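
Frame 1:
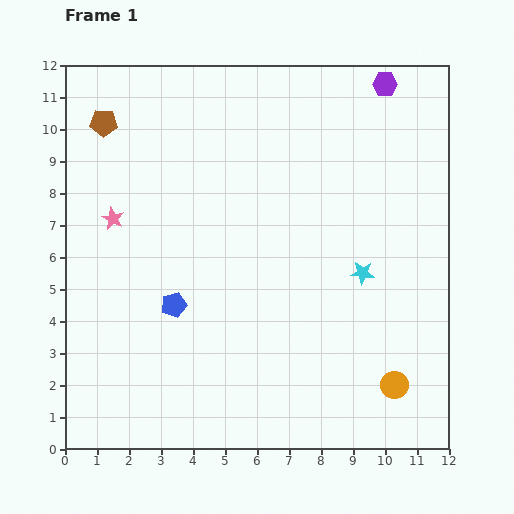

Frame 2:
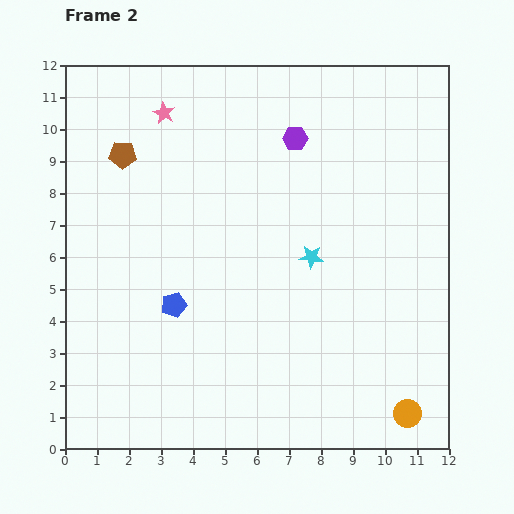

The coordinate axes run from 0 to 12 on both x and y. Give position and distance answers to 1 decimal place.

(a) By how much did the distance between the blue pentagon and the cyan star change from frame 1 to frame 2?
-1.4

Distance in frame 1: 6.0. Distance in frame 2: 4.6.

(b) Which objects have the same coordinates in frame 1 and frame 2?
the blue pentagon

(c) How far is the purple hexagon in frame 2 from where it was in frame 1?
3.3

The purple hexagon moved from (10.0, 11.4) to (7.2, 9.7), a distance of √(2.8² + 1.7²) ≈ 3.3.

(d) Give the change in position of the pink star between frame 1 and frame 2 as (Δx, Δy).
(1.6, 3.3)

The pink star was at (1.5, 7.2) in frame 1 and (3.1, 10.5) in frame 2.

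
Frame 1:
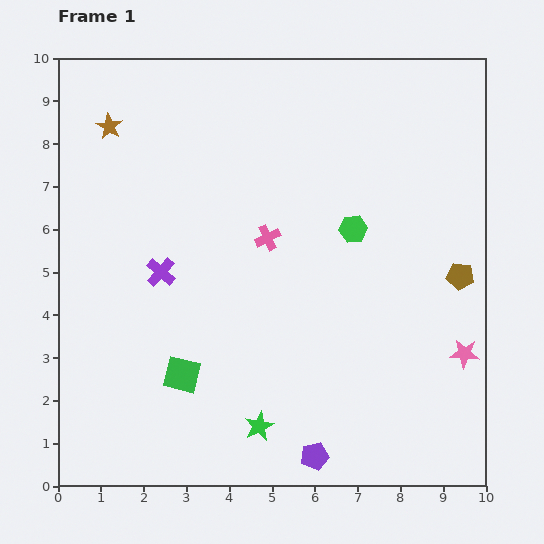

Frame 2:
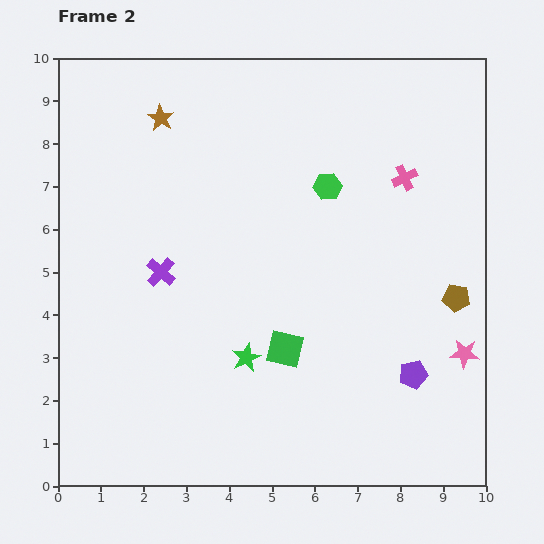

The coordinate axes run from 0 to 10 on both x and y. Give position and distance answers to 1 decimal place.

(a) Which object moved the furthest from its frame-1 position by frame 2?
the pink cross

(moved 3.5; next 3.0)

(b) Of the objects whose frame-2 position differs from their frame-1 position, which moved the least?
the brown pentagon

(moved 0.5)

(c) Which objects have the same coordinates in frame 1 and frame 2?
the pink star, the purple cross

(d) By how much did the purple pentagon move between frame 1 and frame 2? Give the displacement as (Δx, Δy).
(2.3, 1.9)

The purple pentagon was at (6.0, 0.7) in frame 1 and (8.3, 2.6) in frame 2.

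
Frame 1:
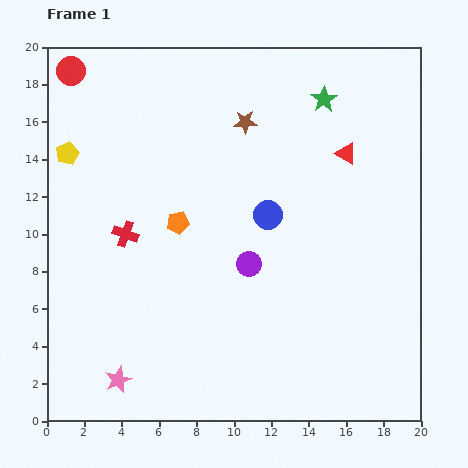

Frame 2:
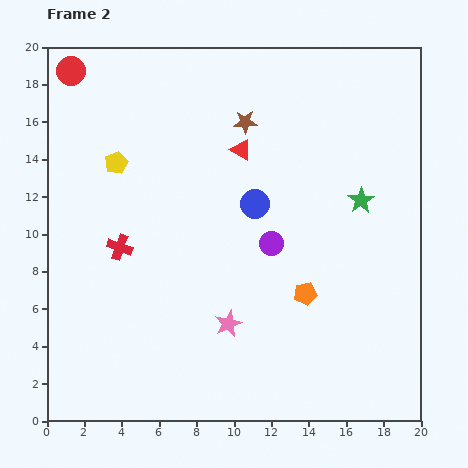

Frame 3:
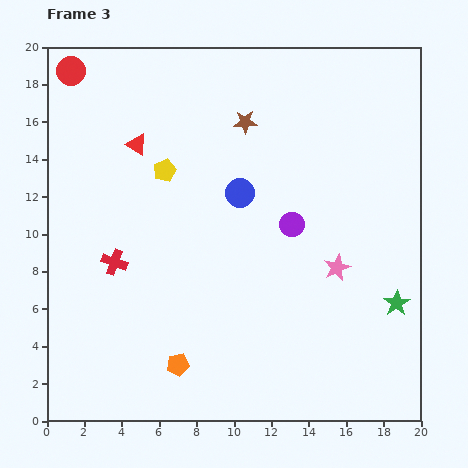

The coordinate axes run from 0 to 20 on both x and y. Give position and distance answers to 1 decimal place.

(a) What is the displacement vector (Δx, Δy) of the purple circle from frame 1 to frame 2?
(1.2, 1.1)

The purple circle was at (10.8, 8.4) in frame 1 and (12.0, 9.5) in frame 2.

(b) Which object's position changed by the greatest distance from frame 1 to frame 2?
the orange pentagon

(moved 7.8; next 6.6)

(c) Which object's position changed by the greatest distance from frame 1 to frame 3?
the pink star

(moved 13.1; next 11.6)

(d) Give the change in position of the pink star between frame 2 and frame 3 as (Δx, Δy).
(5.8, 3.0)

The pink star was at (9.7, 5.2) in frame 2 and (15.5, 8.2) in frame 3.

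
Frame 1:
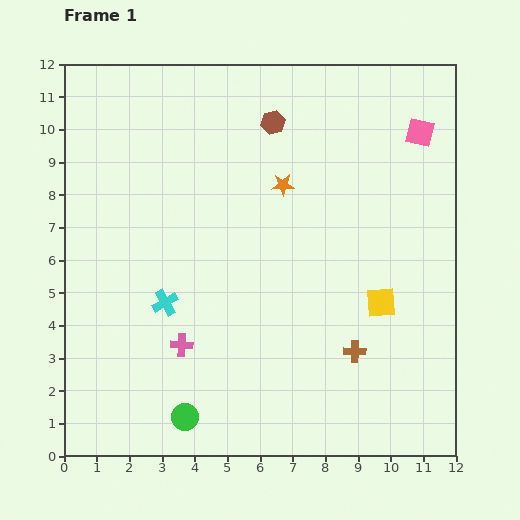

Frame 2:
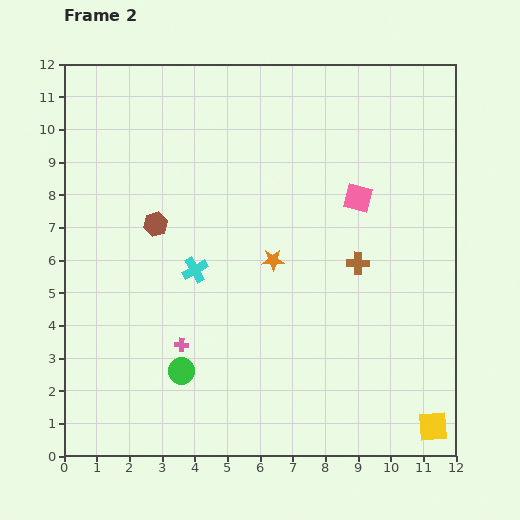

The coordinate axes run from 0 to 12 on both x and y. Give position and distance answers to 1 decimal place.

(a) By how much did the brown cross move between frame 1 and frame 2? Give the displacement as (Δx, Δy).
(0.1, 2.7)

The brown cross was at (8.9, 3.2) in frame 1 and (9.0, 5.9) in frame 2.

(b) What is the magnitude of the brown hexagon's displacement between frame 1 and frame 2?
4.8

The brown hexagon moved from (6.4, 10.2) to (2.8, 7.1), a distance of √(3.6² + 3.1²) ≈ 4.8.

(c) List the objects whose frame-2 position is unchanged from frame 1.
the pink cross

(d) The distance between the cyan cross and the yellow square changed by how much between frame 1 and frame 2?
+2.1

Distance in frame 1: 6.6. Distance in frame 2: 8.7.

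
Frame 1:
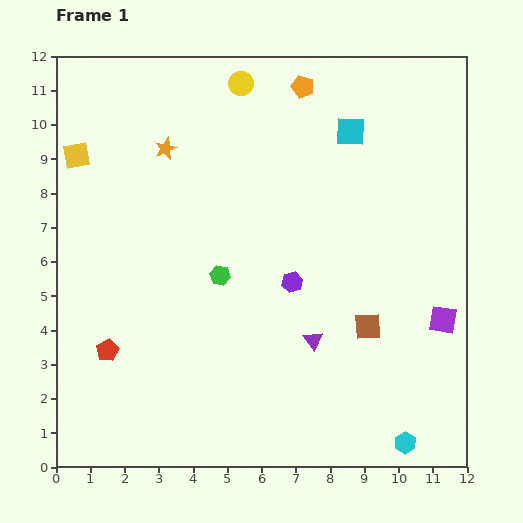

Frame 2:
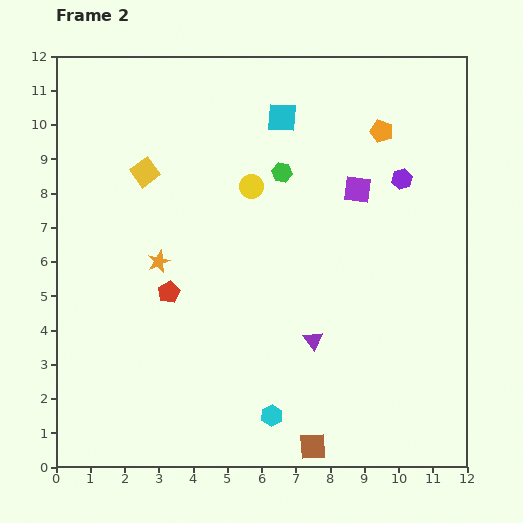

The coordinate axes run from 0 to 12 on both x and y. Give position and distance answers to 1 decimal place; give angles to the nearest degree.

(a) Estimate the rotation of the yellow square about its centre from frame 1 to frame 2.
26° counter-clockwise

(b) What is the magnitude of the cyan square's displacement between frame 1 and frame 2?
2.0

The cyan square moved from (8.6, 9.8) to (6.6, 10.2), a distance of √(2.0² + 0.4²) ≈ 2.0.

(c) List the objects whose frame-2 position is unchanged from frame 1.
the purple triangle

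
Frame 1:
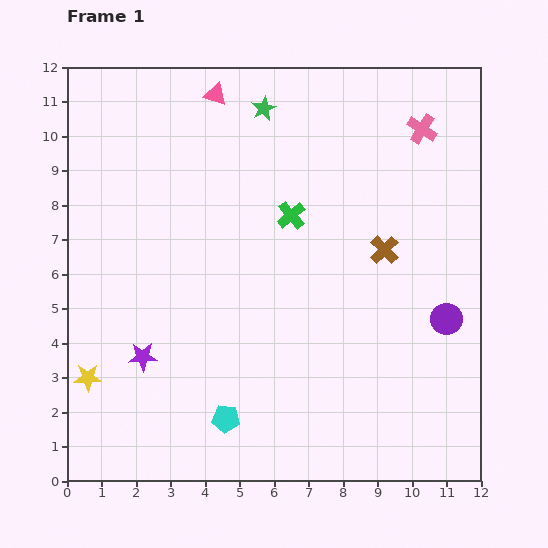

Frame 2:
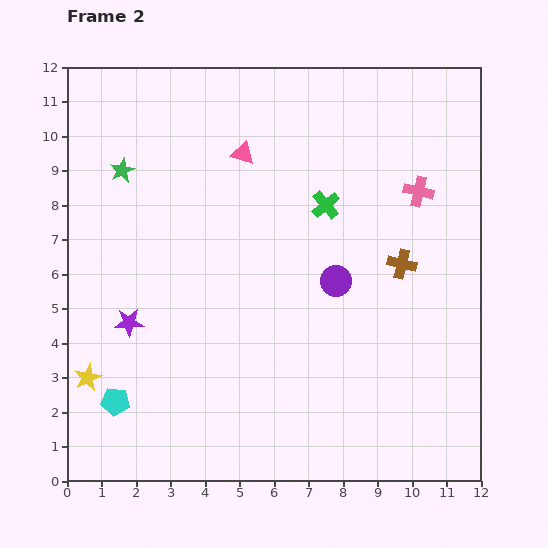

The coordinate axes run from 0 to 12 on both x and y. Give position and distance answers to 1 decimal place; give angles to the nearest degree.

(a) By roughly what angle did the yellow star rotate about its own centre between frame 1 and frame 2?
25° counter-clockwise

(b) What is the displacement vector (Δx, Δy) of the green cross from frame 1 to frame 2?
(1.0, 0.3)

The green cross was at (6.5, 7.7) in frame 1 and (7.5, 8.0) in frame 2.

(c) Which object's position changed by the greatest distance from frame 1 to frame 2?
the green star

(moved 4.5; next 3.4)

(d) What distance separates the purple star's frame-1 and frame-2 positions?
1.1

The purple star moved from (2.2, 3.6) to (1.8, 4.6), a distance of √(0.4² + 1.0²) ≈ 1.1.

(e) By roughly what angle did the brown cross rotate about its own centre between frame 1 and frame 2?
33° counter-clockwise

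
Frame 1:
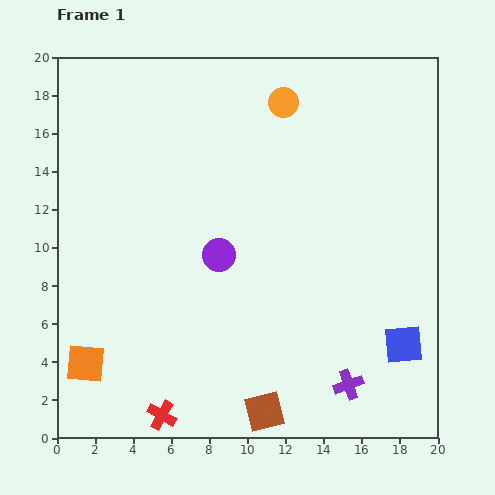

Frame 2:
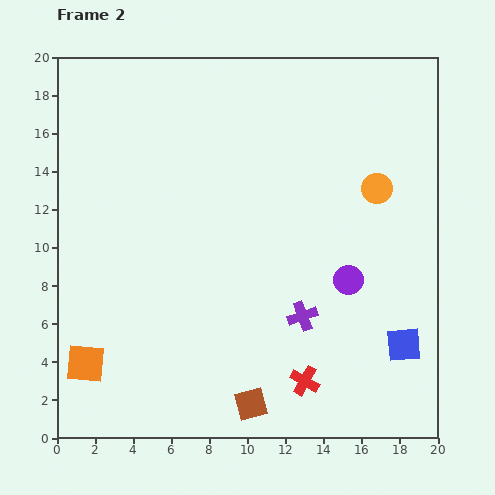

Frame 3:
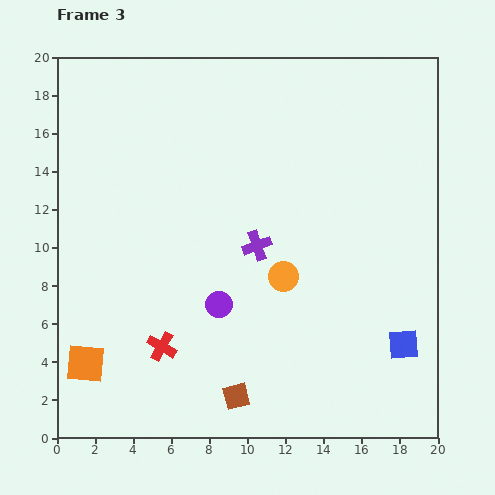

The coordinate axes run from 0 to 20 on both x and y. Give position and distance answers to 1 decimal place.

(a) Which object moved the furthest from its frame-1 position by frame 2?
the red cross

(moved 7.7; next 6.9)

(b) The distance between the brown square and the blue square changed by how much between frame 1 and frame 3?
+1.1

Distance in frame 1: 8.1. Distance in frame 3: 9.2.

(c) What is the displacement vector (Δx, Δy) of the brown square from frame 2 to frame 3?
(-0.8, 0.4)

The brown square was at (10.2, 1.8) in frame 2 and (9.4, 2.2) in frame 3.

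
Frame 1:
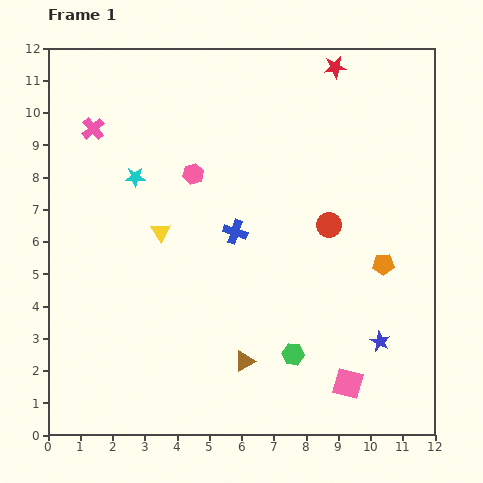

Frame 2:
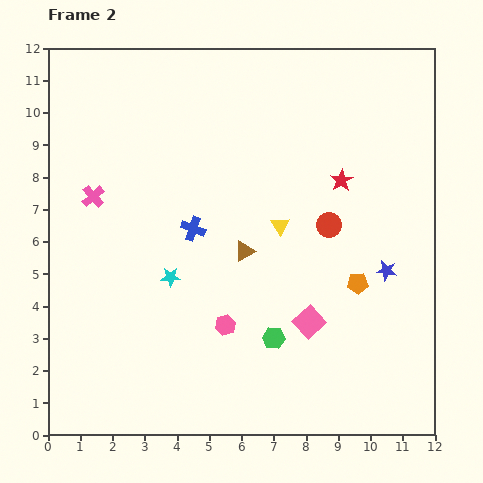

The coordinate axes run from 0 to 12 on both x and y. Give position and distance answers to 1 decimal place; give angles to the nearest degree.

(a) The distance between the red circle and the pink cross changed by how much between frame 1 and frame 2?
-0.5

Distance in frame 1: 7.9. Distance in frame 2: 7.4.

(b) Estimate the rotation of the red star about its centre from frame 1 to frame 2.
27° counter-clockwise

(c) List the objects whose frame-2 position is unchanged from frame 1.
the red circle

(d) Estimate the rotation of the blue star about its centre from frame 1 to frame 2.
17° counter-clockwise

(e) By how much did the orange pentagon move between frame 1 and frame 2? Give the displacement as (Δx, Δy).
(-0.8, -0.6)

The orange pentagon was at (10.4, 5.3) in frame 1 and (9.6, 4.7) in frame 2.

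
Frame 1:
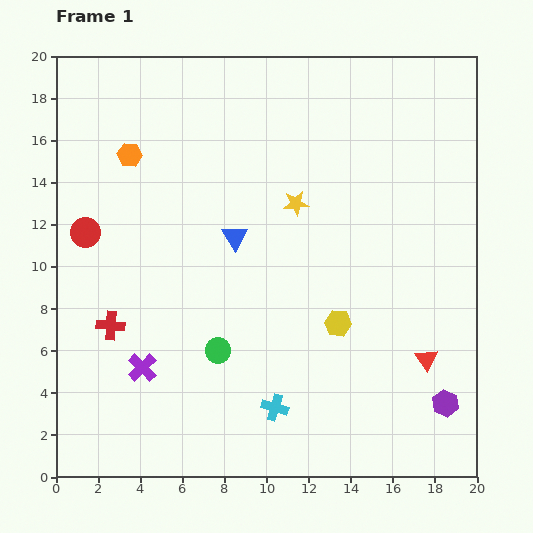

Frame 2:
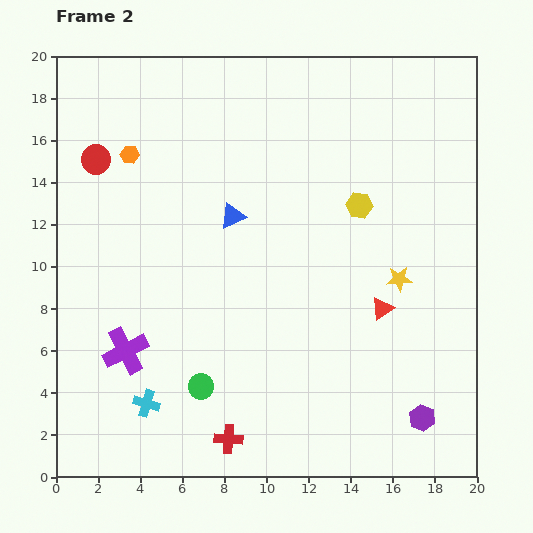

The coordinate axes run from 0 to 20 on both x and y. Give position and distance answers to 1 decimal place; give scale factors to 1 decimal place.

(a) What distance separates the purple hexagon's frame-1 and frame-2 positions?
1.3

The purple hexagon moved from (18.5, 3.5) to (17.4, 2.8), a distance of √(1.1² + 0.7²) ≈ 1.3.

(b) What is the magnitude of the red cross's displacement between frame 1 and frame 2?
7.8

The red cross moved from (2.6, 7.2) to (8.2, 1.8), a distance of √(5.6² + 5.4²) ≈ 7.8.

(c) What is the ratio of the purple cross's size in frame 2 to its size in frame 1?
1.6×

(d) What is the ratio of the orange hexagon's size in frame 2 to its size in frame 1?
0.8×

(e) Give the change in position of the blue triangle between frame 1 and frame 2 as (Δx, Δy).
(-0.1, 1.0)

The blue triangle was at (8.5, 11.4) in frame 1 and (8.4, 12.4) in frame 2.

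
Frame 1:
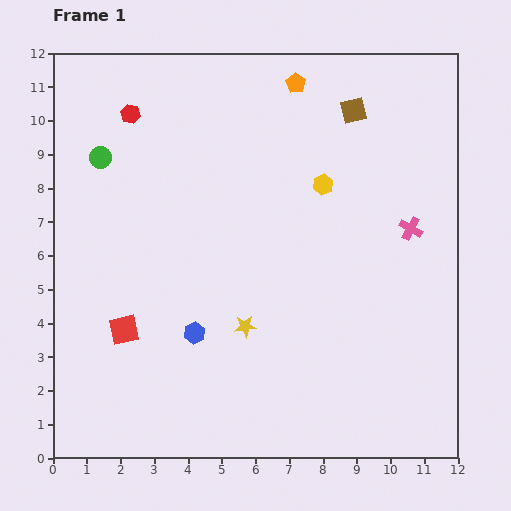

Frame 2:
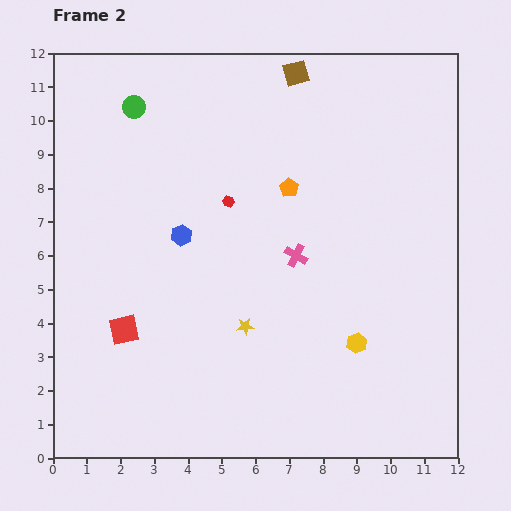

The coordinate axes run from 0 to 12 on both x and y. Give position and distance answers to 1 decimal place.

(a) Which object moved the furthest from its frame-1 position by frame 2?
the yellow hexagon

(moved 4.8; next 3.9)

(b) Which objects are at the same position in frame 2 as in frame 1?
the yellow star, the red square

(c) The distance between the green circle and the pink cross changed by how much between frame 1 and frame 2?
-2.9

Distance in frame 1: 9.4. Distance in frame 2: 6.5.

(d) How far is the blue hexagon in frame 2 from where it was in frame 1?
2.9

The blue hexagon moved from (4.2, 3.7) to (3.8, 6.6), a distance of √(0.4² + 2.9²) ≈ 2.9.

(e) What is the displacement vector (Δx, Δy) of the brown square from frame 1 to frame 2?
(-1.7, 1.1)

The brown square was at (8.9, 10.3) in frame 1 and (7.2, 11.4) in frame 2.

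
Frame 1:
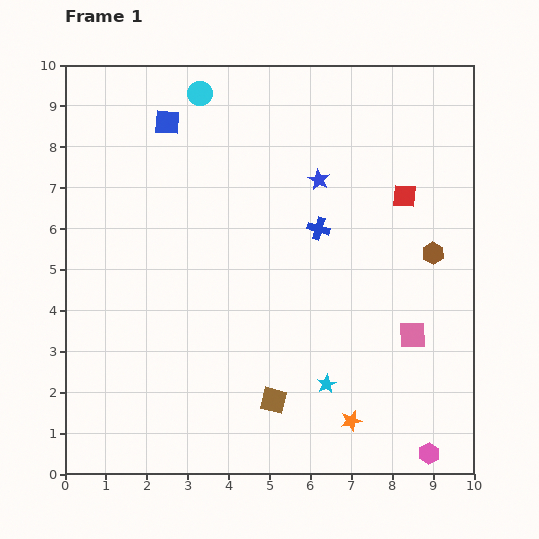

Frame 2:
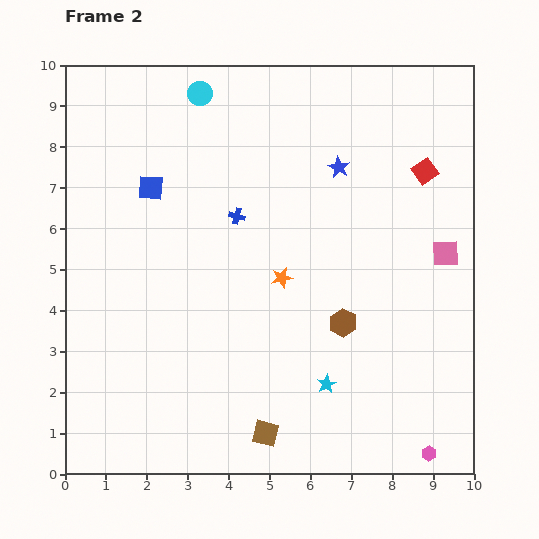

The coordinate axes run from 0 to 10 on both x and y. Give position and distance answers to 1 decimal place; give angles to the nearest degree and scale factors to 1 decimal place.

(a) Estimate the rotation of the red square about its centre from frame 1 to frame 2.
39° counter-clockwise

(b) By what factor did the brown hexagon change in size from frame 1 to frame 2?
1.3×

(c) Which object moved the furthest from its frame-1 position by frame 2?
the orange star

(moved 3.9; next 2.8)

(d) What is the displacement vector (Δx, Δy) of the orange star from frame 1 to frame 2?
(-1.7, 3.5)

The orange star was at (7.0, 1.3) in frame 1 and (5.3, 4.8) in frame 2.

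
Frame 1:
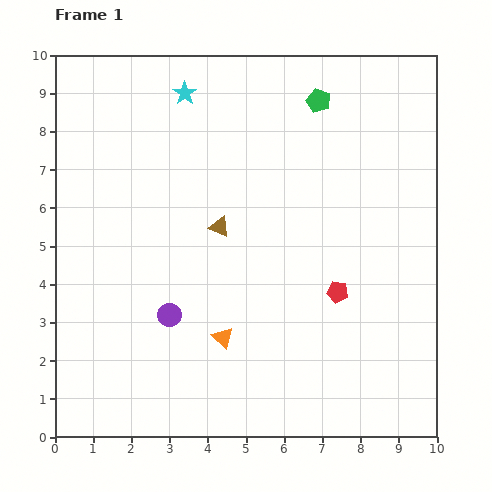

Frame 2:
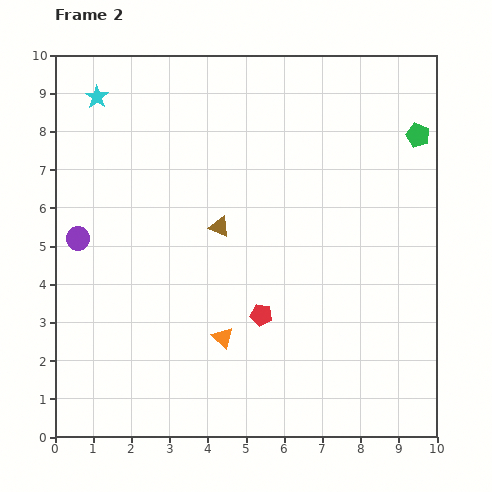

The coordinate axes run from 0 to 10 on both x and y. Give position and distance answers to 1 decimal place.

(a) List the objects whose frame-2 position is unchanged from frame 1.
the brown triangle, the orange triangle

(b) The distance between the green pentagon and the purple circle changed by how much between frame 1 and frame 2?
+2.5

Distance in frame 1: 6.8. Distance in frame 2: 9.3.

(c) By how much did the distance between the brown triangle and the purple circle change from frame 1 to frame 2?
+1.1

Distance in frame 1: 2.6. Distance in frame 2: 3.7.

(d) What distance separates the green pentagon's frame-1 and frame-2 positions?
2.8

The green pentagon moved from (6.9, 8.8) to (9.5, 7.9), a distance of √(2.6² + 0.9²) ≈ 2.8.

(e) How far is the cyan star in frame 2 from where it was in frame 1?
2.3

The cyan star moved from (3.4, 9.0) to (1.1, 8.9), a distance of √(2.3² + 0.1²) ≈ 2.3.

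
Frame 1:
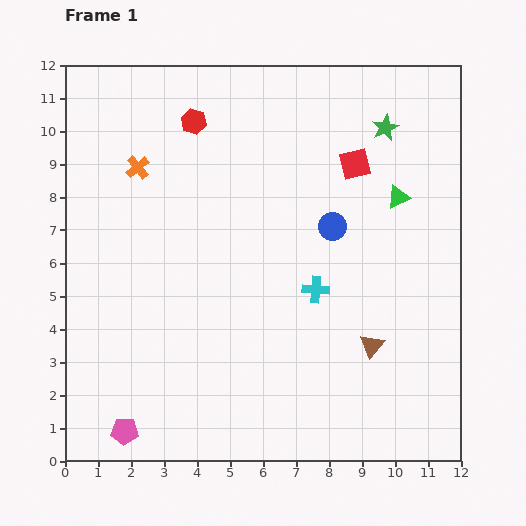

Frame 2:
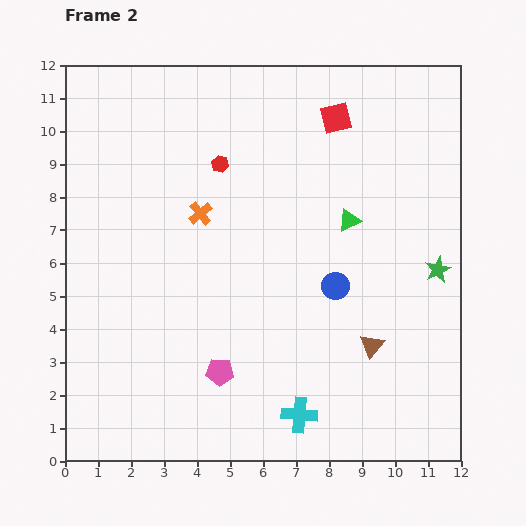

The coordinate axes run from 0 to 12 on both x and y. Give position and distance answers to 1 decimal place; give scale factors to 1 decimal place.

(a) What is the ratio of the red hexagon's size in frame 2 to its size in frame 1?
0.7×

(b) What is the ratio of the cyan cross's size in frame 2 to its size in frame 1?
1.3×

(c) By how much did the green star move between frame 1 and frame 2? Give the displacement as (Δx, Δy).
(1.6, -4.3)

The green star was at (9.7, 10.1) in frame 1 and (11.3, 5.8) in frame 2.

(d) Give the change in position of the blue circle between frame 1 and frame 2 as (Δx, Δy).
(0.1, -1.8)

The blue circle was at (8.1, 7.1) in frame 1 and (8.2, 5.3) in frame 2.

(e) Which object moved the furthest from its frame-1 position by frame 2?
the green star

(moved 4.6; next 3.8)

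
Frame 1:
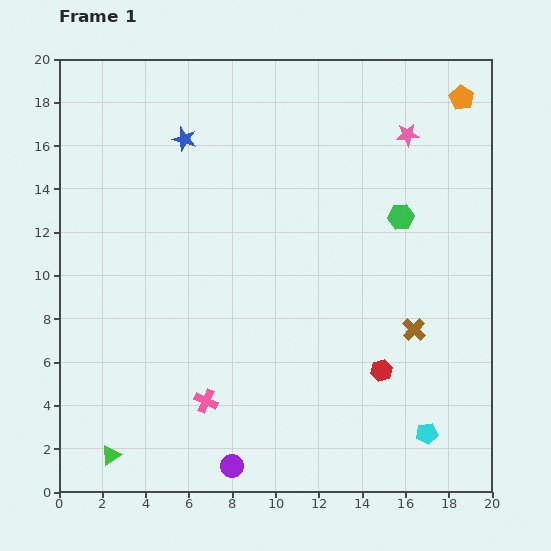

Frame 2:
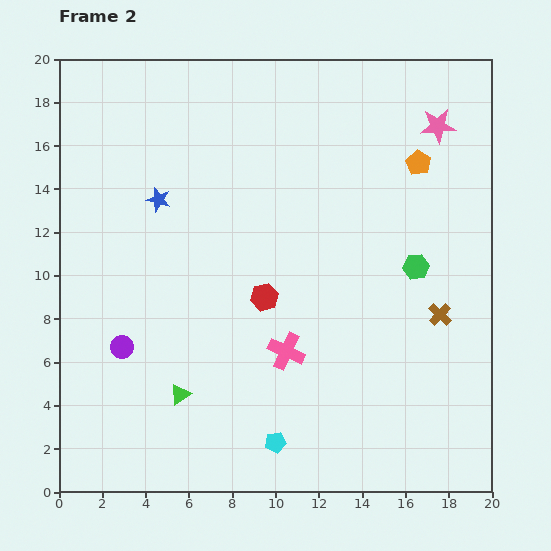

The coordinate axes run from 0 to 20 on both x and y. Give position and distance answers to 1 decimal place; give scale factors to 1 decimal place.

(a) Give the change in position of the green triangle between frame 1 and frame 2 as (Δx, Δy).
(3.2, 2.8)

The green triangle was at (2.4, 1.7) in frame 1 and (5.6, 4.5) in frame 2.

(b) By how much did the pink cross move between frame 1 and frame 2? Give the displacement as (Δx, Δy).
(3.7, 2.3)

The pink cross was at (6.8, 4.2) in frame 1 and (10.5, 6.5) in frame 2.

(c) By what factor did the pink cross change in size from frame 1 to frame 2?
1.6×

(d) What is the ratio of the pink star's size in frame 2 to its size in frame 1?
1.5×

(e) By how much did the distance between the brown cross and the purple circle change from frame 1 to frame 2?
+4.3

Distance in frame 1: 10.5. Distance in frame 2: 14.8.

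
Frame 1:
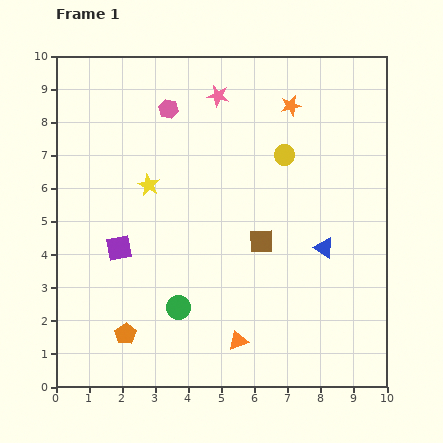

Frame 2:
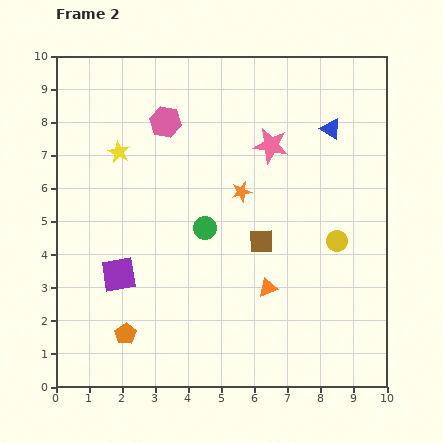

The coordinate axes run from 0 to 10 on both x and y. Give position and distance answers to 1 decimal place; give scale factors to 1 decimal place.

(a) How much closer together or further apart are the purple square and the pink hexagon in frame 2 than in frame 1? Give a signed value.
+0.3

Distance in frame 1: 4.5. Distance in frame 2: 4.8.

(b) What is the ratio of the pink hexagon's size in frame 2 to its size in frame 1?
1.6×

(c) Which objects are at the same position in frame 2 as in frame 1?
the orange pentagon, the brown square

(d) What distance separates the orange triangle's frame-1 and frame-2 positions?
1.8

The orange triangle moved from (5.5, 1.4) to (6.4, 3.0), a distance of √(0.9² + 1.6²) ≈ 1.8.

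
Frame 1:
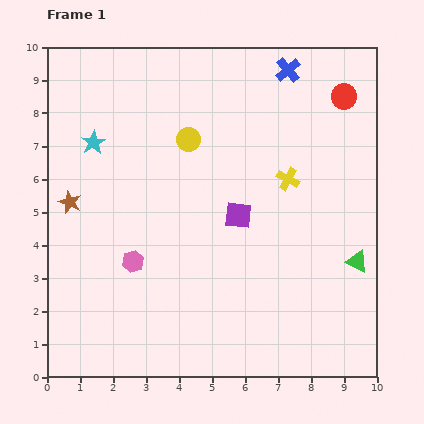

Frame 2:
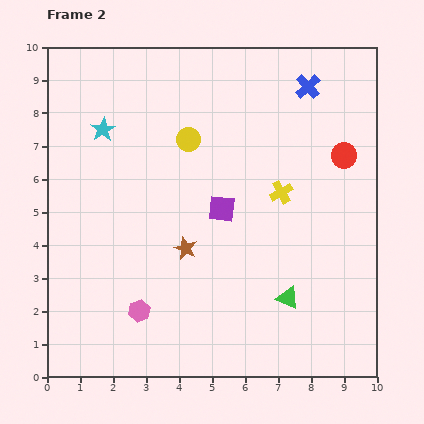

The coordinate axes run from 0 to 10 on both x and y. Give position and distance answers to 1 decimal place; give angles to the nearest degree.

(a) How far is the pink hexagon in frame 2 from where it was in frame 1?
1.5

The pink hexagon moved from (2.6, 3.5) to (2.8, 2.0), a distance of √(0.2² + 1.5²) ≈ 1.5.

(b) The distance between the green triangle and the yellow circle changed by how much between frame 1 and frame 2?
-0.6

Distance in frame 1: 6.3. Distance in frame 2: 5.7.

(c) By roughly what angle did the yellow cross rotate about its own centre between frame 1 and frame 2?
33° clockwise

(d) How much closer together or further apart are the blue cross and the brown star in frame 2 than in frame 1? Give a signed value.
-1.6

Distance in frame 1: 7.7. Distance in frame 2: 6.1.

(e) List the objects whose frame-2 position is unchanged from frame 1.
the yellow circle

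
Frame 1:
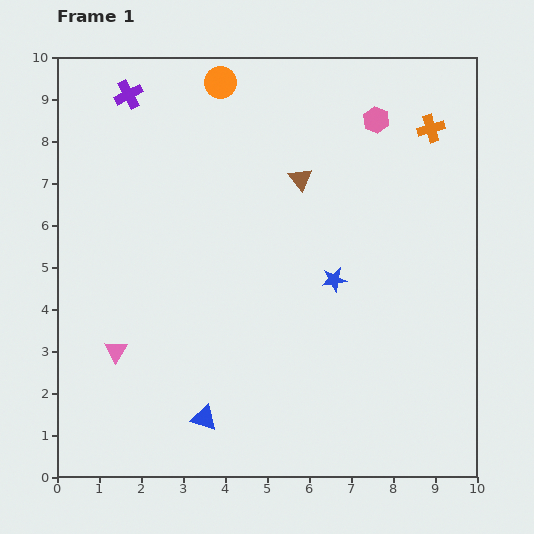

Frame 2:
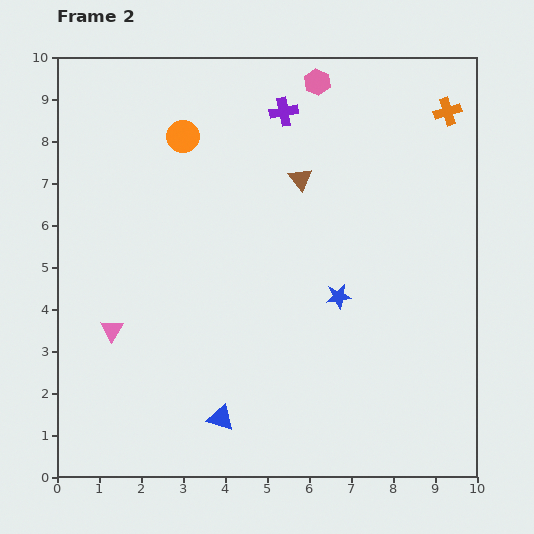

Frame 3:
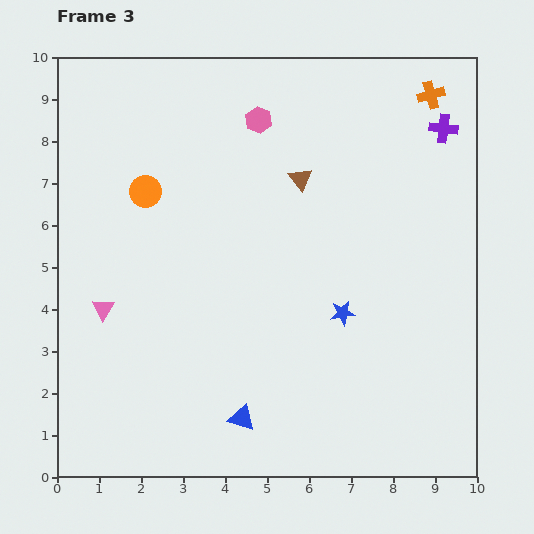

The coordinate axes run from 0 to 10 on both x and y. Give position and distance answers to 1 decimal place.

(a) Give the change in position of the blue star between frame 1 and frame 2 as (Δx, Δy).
(0.1, -0.4)

The blue star was at (6.6, 4.7) in frame 1 and (6.7, 4.3) in frame 2.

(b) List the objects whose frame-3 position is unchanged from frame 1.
the brown triangle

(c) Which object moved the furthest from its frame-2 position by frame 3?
the purple cross

(moved 3.8; next 1.7)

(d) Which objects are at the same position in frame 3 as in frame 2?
the brown triangle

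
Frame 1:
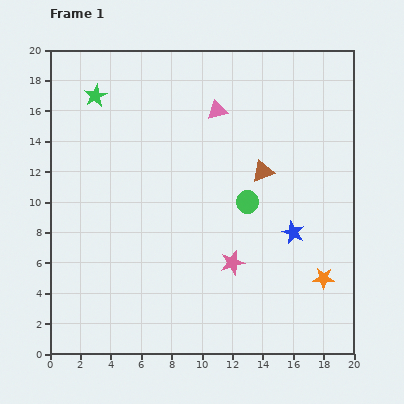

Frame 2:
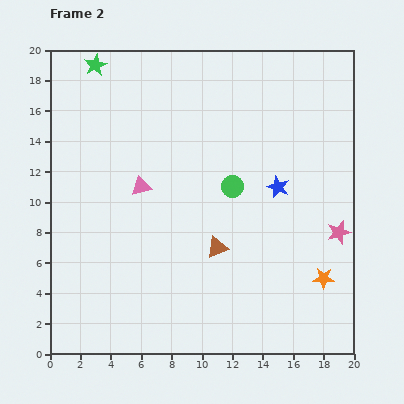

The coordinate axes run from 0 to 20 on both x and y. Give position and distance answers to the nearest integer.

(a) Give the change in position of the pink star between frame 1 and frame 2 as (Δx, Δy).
(7, 2)

The pink star was at (12, 6) in frame 1 and (19, 8) in frame 2.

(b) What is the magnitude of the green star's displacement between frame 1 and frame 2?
2

The green star moved from (3, 17) to (3, 19), a distance of √(0² + 2²) ≈ 2.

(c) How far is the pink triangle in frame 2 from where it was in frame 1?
7

The pink triangle moved from (11, 16) to (6, 11), a distance of √(5² + 5²) ≈ 7.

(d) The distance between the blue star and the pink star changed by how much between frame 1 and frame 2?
+1

Distance in frame 1: 4. Distance in frame 2: 5.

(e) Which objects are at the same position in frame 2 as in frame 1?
the orange star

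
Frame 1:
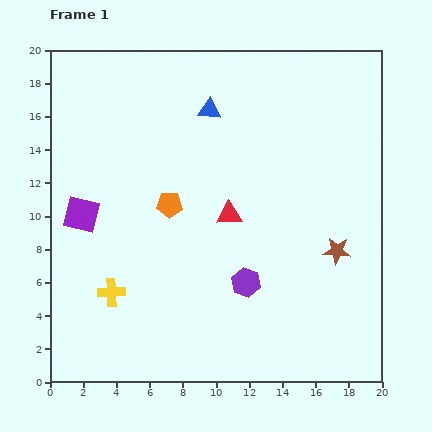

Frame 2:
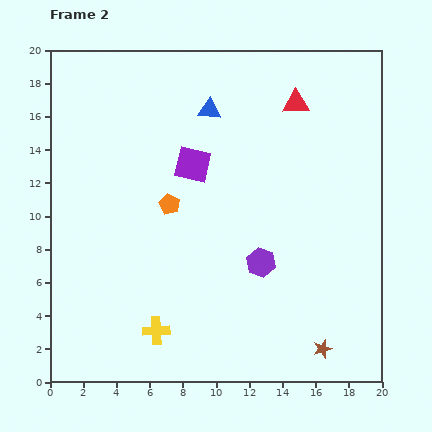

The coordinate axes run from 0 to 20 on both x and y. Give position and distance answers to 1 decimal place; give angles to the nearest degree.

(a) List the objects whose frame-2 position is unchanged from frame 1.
the orange pentagon, the blue triangle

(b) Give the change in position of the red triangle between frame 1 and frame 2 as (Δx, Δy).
(4.0, 6.7)

The red triangle was at (10.8, 10.1) in frame 1 and (14.8, 16.8) in frame 2.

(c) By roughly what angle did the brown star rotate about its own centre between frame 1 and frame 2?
23° counter-clockwise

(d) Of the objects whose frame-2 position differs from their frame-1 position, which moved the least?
the purple hexagon

(moved 1.5)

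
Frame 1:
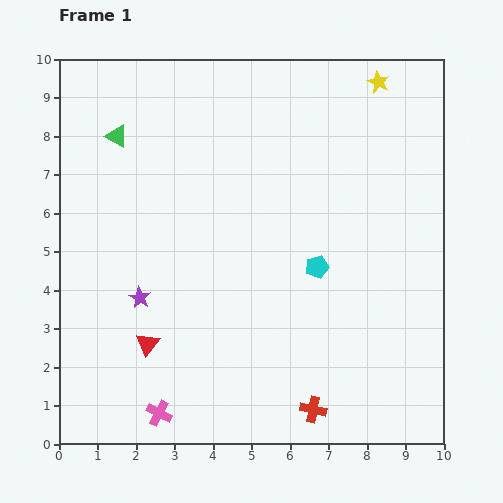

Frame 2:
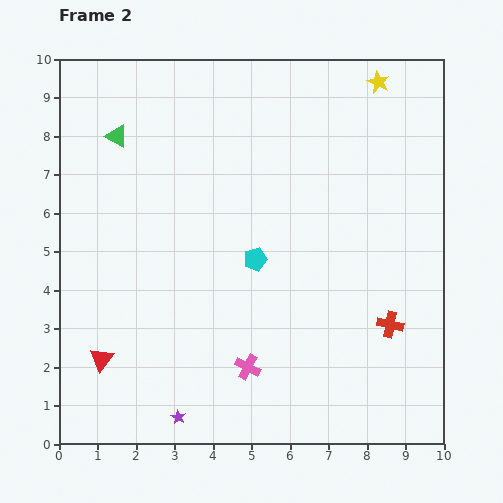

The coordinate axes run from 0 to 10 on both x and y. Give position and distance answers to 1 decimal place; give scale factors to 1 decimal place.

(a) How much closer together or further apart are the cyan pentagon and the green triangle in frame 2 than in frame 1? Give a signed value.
-1.4

Distance in frame 1: 6.2. Distance in frame 2: 4.8.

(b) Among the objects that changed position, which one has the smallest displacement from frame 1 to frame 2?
the red triangle

(moved 1.3)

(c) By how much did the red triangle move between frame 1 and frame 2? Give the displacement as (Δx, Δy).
(-1.2, -0.4)

The red triangle was at (2.3, 2.6) in frame 1 and (1.1, 2.2) in frame 2.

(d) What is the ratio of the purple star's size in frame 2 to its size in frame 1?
0.7×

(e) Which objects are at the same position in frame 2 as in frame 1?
the yellow star, the green triangle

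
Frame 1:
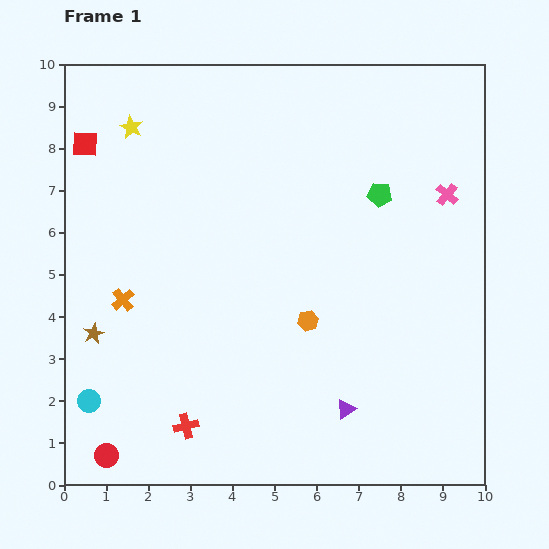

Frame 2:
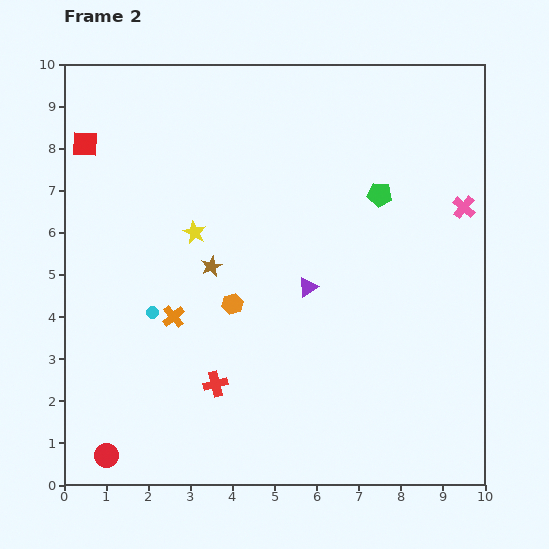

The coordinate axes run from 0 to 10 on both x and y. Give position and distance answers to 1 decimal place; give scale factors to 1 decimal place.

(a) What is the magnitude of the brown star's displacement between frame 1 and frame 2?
3.2

The brown star moved from (0.7, 3.6) to (3.5, 5.2), a distance of √(2.8² + 1.6²) ≈ 3.2.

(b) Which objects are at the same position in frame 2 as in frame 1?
the red square, the green pentagon, the red circle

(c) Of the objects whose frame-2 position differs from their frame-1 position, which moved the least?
the pink cross

(moved 0.5)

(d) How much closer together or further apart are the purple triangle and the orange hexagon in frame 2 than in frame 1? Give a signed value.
-0.5

Distance in frame 1: 2.3. Distance in frame 2: 1.8.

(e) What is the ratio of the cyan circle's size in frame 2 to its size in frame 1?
0.6×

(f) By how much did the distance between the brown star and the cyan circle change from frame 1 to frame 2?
+0.2

Distance in frame 1: 1.6. Distance in frame 2: 1.8.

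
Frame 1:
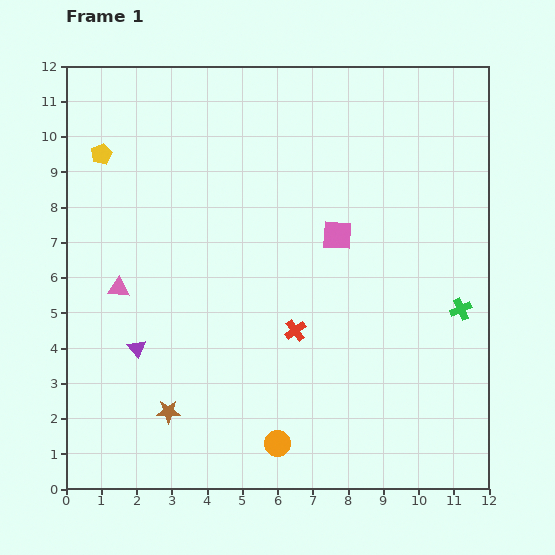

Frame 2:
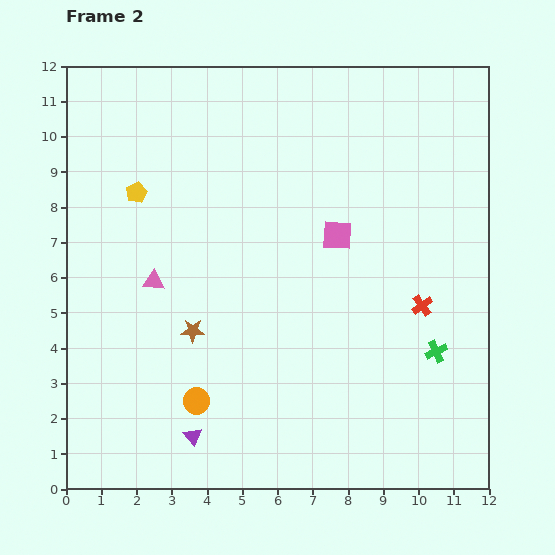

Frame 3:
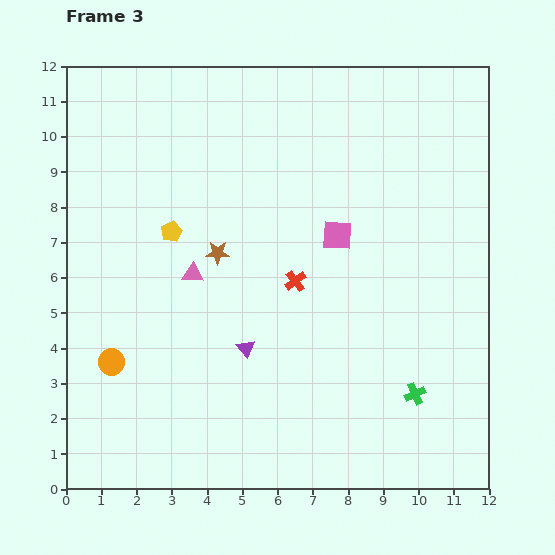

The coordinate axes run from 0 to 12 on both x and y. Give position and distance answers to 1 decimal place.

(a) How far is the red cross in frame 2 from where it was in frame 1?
3.7

The red cross moved from (6.5, 4.5) to (10.1, 5.2), a distance of √(3.6² + 0.7²) ≈ 3.7.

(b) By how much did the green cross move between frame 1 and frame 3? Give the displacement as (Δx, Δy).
(-1.3, -2.4)

The green cross was at (11.2, 5.1) in frame 1 and (9.9, 2.7) in frame 3.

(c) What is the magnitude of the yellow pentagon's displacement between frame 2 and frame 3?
1.5

The yellow pentagon moved from (2.0, 8.4) to (3.0, 7.3), a distance of √(1.0² + 1.1²) ≈ 1.5.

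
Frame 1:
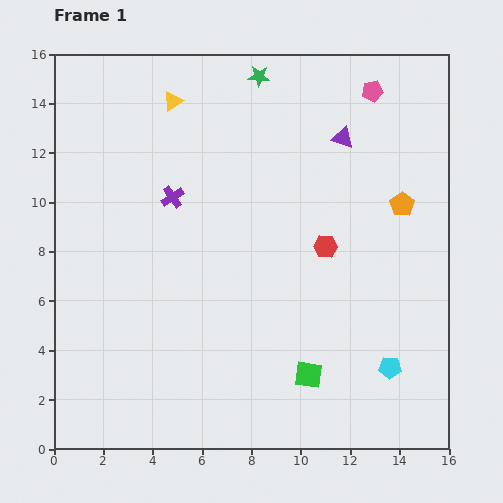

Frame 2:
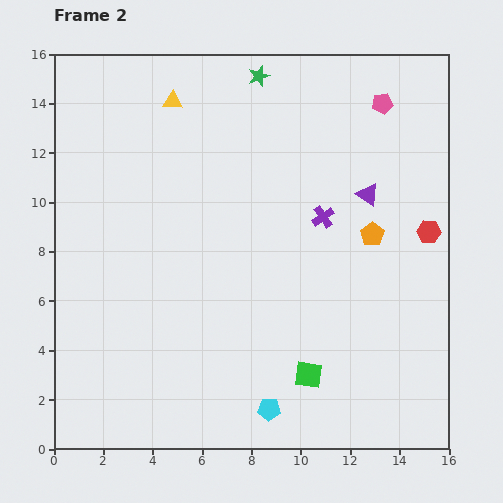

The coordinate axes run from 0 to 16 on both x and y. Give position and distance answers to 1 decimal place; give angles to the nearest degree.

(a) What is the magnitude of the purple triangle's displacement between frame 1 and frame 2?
2.5

The purple triangle moved from (11.7, 12.6) to (12.7, 10.3), a distance of √(1.0² + 2.3²) ≈ 2.5.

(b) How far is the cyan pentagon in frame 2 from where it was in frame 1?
5.2

The cyan pentagon moved from (13.6, 3.3) to (8.7, 1.6), a distance of √(4.9² + 1.7²) ≈ 5.2.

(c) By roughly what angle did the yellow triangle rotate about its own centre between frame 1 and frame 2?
36° clockwise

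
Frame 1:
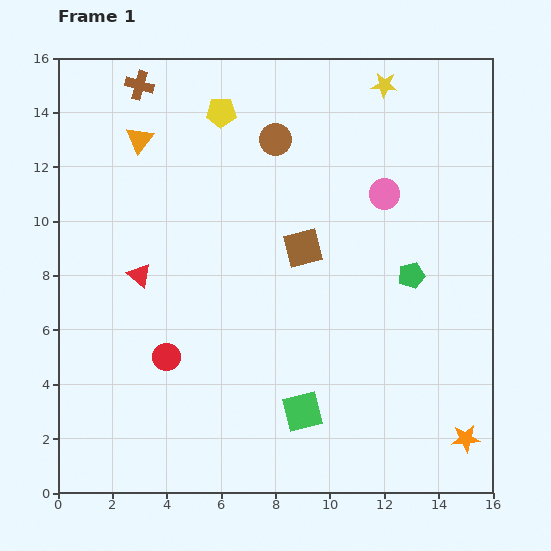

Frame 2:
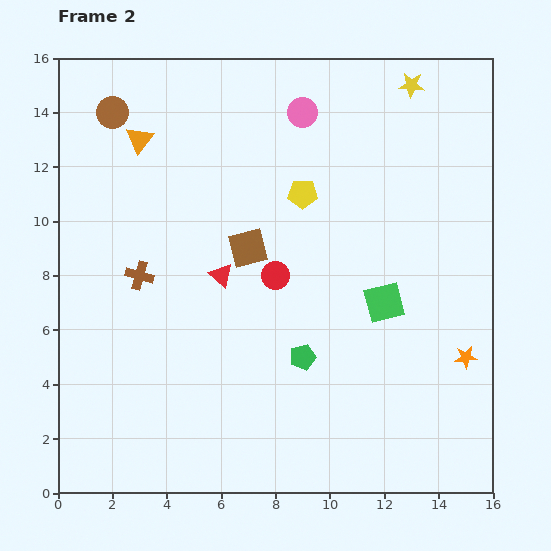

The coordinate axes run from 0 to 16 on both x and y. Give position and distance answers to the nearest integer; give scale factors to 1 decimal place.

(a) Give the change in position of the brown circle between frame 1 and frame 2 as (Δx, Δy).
(-6, 1)

The brown circle was at (8, 13) in frame 1 and (2, 14) in frame 2.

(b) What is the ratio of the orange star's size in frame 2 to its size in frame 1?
0.8×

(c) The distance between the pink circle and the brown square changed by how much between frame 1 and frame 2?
+1

Distance in frame 1: 4. Distance in frame 2: 5.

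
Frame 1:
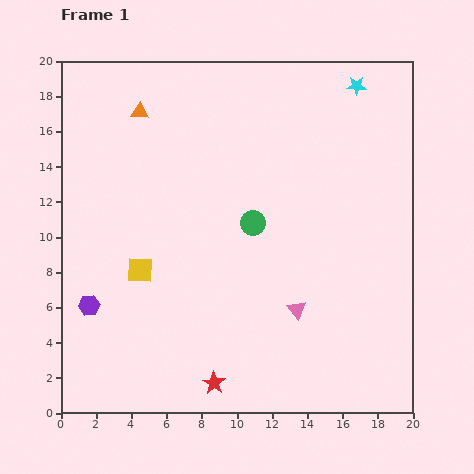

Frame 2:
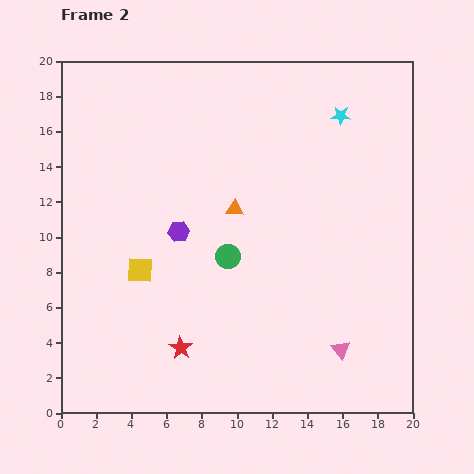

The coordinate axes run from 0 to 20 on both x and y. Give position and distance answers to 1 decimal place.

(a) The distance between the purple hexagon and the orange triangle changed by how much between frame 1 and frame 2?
-7.9

Distance in frame 1: 11.4. Distance in frame 2: 3.5.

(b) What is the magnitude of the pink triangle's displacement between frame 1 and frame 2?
3.4

The pink triangle moved from (13.4, 5.9) to (15.9, 3.6), a distance of √(2.5² + 2.3²) ≈ 3.4.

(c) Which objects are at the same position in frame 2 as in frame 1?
the yellow square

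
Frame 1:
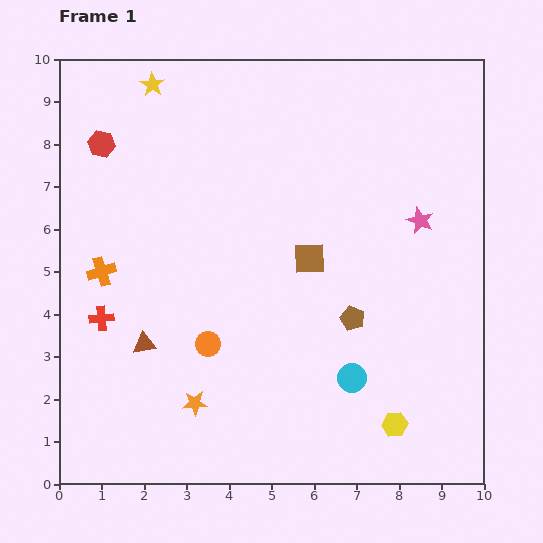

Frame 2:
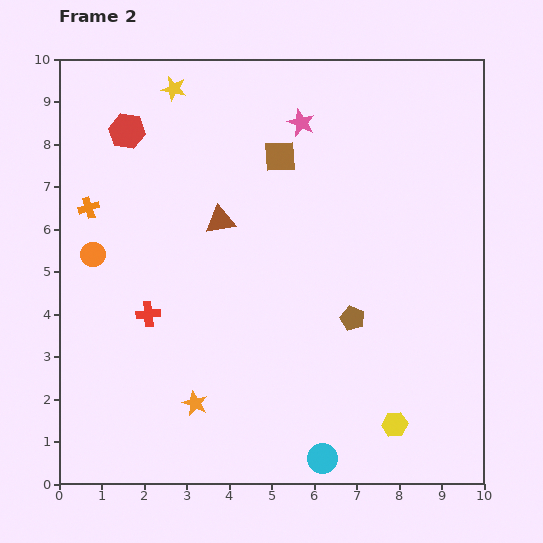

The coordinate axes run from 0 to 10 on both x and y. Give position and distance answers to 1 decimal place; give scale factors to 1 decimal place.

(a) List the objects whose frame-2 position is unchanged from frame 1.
the brown pentagon, the orange star, the yellow hexagon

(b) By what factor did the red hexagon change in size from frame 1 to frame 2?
1.3×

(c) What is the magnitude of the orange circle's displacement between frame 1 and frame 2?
3.4

The orange circle moved from (3.5, 3.3) to (0.8, 5.4), a distance of √(2.7² + 2.1²) ≈ 3.4.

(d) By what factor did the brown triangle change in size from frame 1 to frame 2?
1.3×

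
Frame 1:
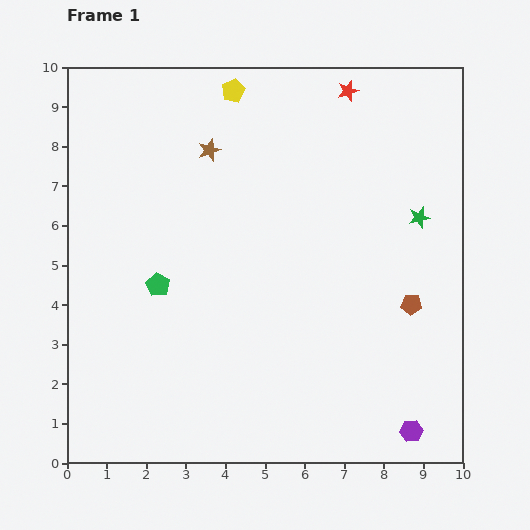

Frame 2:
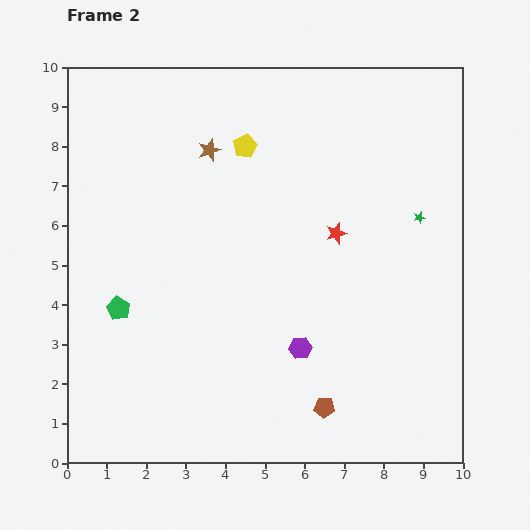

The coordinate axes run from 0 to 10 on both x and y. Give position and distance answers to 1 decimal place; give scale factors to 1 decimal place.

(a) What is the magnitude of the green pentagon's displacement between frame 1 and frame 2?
1.2

The green pentagon moved from (2.3, 4.5) to (1.3, 3.9), a distance of √(1.0² + 0.6²) ≈ 1.2.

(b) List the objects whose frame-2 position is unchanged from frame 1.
the green star, the brown star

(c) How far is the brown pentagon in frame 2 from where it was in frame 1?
3.4

The brown pentagon moved from (8.7, 4.0) to (6.5, 1.4), a distance of √(2.2² + 2.6²) ≈ 3.4.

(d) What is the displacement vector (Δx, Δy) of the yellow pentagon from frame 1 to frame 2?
(0.3, -1.4)

The yellow pentagon was at (4.2, 9.4) in frame 1 and (4.5, 8.0) in frame 2.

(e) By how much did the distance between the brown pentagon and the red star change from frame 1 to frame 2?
-1.2

Distance in frame 1: 5.6. Distance in frame 2: 4.4.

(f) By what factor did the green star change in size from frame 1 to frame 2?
0.6×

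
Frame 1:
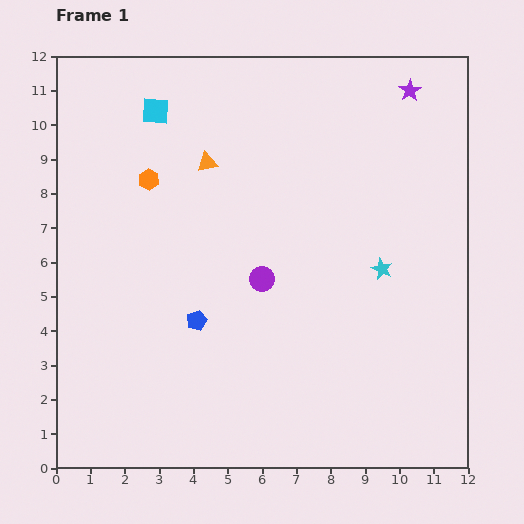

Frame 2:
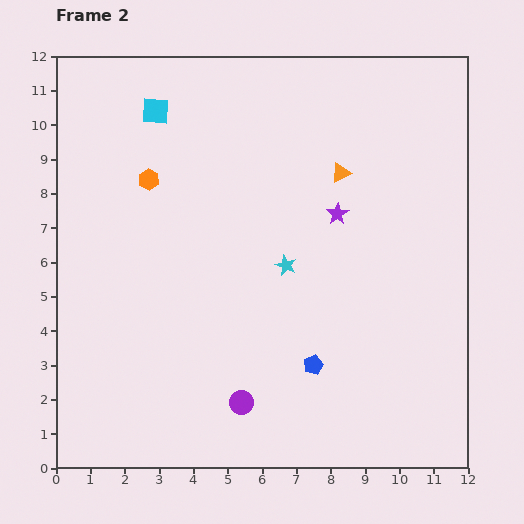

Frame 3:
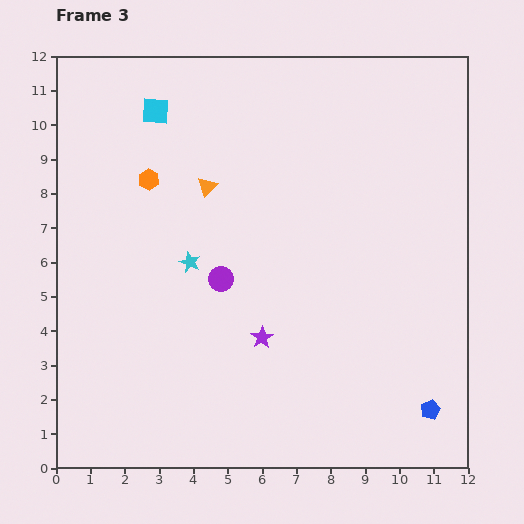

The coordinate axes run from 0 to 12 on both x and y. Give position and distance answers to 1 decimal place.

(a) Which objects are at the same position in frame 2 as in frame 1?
the cyan square, the orange hexagon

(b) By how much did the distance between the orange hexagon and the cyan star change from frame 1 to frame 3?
-4.6

Distance in frame 1: 7.3. Distance in frame 3: 2.7.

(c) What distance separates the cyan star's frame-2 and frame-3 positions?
2.8

The cyan star moved from (6.7, 5.9) to (3.9, 6.0), a distance of √(2.8² + 0.1²) ≈ 2.8.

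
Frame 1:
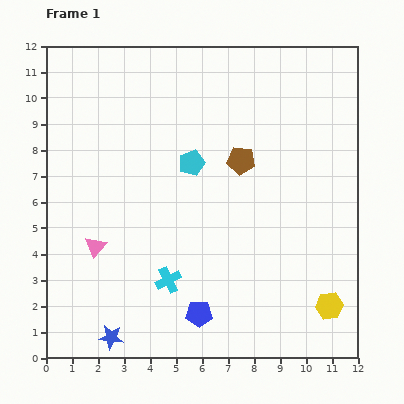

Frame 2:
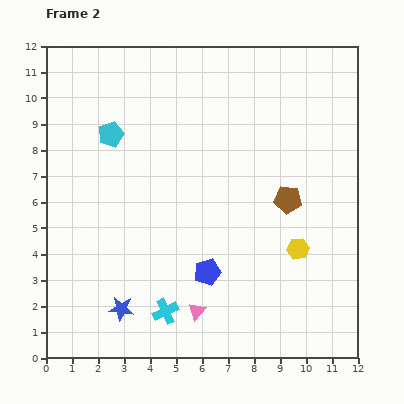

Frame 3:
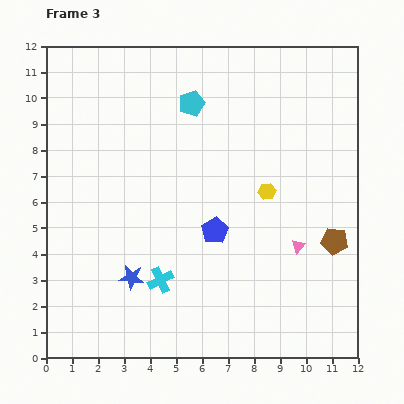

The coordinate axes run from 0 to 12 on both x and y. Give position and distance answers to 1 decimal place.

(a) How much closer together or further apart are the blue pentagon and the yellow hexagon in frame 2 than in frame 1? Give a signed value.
-1.4

Distance in frame 1: 5.0. Distance in frame 2: 3.6.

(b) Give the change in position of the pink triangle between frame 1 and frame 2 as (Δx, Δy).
(3.9, -2.5)

The pink triangle was at (1.9, 4.3) in frame 1 and (5.8, 1.8) in frame 2.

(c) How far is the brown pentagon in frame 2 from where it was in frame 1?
2.3

The brown pentagon moved from (7.5, 7.6) to (9.3, 6.1), a distance of √(1.8² + 1.5²) ≈ 2.3.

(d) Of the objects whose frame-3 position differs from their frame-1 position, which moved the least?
the cyan cross

(moved 0.3)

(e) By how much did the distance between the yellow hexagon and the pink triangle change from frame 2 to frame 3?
-2.2

Distance in frame 2: 4.6. Distance in frame 3: 2.4.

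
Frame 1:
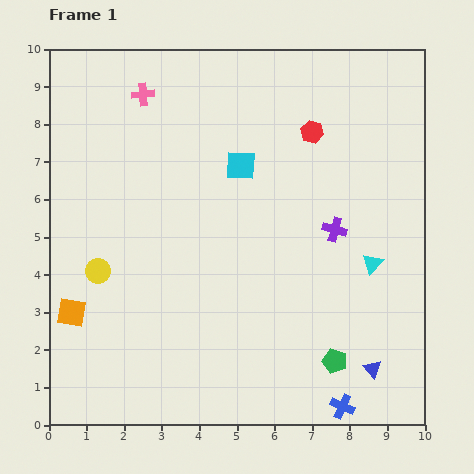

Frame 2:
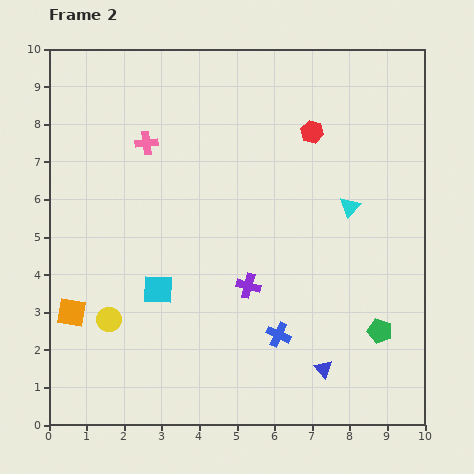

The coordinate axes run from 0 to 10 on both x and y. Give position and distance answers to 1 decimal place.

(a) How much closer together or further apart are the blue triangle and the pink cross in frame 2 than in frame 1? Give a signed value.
-1.9

Distance in frame 1: 9.5. Distance in frame 2: 7.6.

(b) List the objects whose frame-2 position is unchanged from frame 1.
the red hexagon, the orange square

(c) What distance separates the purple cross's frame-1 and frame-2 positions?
2.7

The purple cross moved from (7.6, 5.2) to (5.3, 3.7), a distance of √(2.3² + 1.5²) ≈ 2.7.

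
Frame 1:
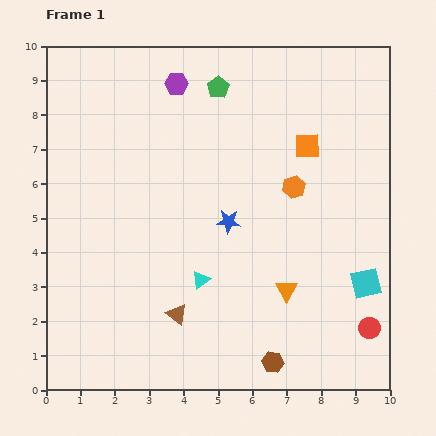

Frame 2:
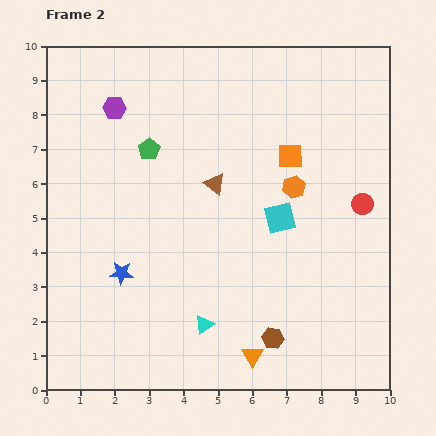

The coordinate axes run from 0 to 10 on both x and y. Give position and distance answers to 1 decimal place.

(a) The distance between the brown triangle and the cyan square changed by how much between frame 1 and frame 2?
-3.5

Distance in frame 1: 5.6. Distance in frame 2: 2.1.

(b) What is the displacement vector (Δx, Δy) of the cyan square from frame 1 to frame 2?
(-2.5, 1.9)

The cyan square was at (9.3, 3.1) in frame 1 and (6.8, 5.0) in frame 2.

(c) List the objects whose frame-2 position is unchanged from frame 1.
the orange hexagon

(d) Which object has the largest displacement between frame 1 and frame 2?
the brown triangle

(moved 4.0; next 3.6)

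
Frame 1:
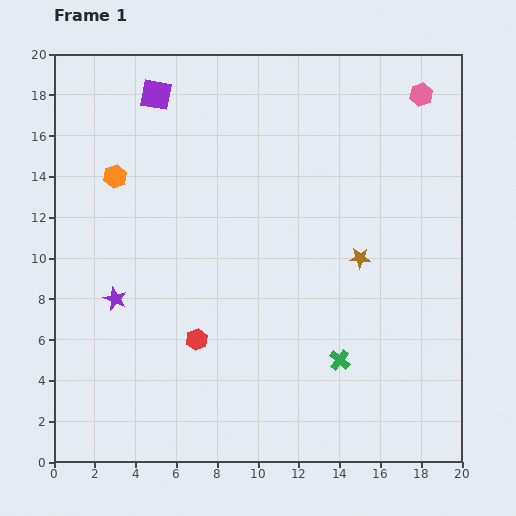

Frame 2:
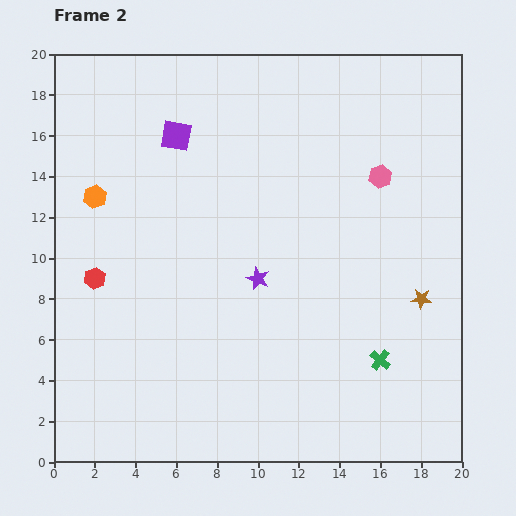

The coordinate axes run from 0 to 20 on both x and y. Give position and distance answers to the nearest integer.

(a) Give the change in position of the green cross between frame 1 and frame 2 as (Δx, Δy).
(2, 0)

The green cross was at (14, 5) in frame 1 and (16, 5) in frame 2.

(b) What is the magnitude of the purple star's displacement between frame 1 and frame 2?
7

The purple star moved from (3, 8) to (10, 9), a distance of √(7² + 1²) ≈ 7.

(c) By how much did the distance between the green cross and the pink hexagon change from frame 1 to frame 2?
-5

Distance in frame 1: 14. Distance in frame 2: 9.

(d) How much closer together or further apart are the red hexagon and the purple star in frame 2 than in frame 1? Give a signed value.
+4

Distance in frame 1: 4. Distance in frame 2: 8.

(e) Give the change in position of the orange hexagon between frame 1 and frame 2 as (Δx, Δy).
(-1, -1)

The orange hexagon was at (3, 14) in frame 1 and (2, 13) in frame 2.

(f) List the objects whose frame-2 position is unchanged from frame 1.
none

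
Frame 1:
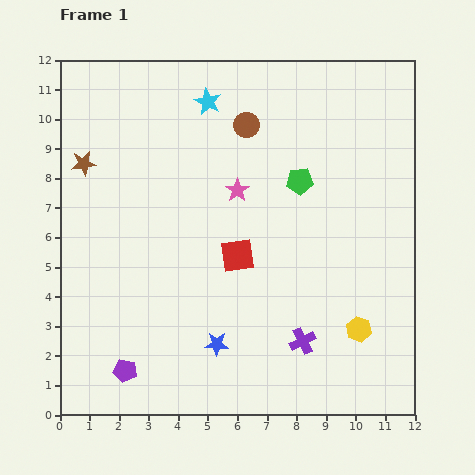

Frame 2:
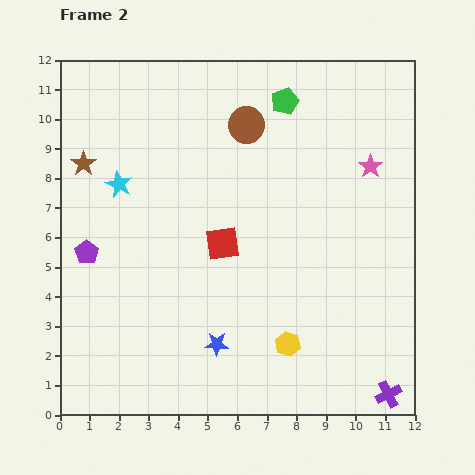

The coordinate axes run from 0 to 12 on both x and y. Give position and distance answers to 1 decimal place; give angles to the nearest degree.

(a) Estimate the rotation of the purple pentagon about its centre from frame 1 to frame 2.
25° clockwise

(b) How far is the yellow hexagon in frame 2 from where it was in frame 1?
2.5

The yellow hexagon moved from (10.1, 2.9) to (7.7, 2.4), a distance of √(2.4² + 0.5²) ≈ 2.5.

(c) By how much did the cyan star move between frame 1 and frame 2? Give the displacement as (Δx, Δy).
(-3.0, -2.8)

The cyan star was at (5.0, 10.6) in frame 1 and (2.0, 7.8) in frame 2.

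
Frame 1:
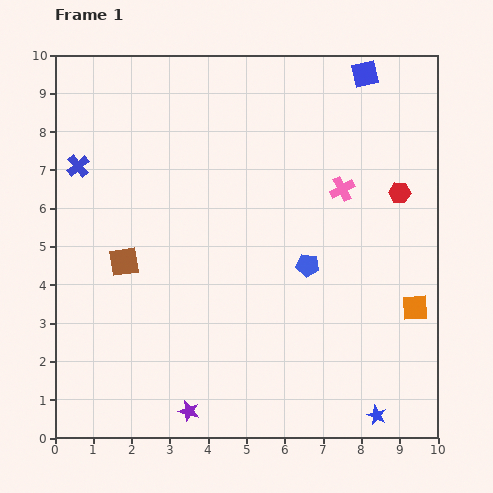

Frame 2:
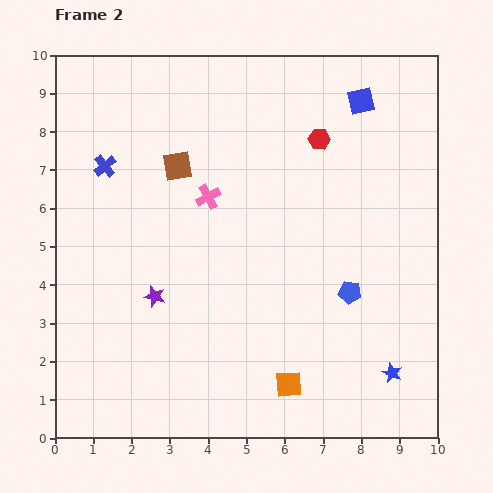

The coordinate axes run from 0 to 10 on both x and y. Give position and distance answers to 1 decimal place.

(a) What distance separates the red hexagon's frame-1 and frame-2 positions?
2.5

The red hexagon moved from (9.0, 6.4) to (6.9, 7.8), a distance of √(2.1² + 1.4²) ≈ 2.5.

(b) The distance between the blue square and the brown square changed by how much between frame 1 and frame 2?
-2.9

Distance in frame 1: 8.0. Distance in frame 2: 5.1.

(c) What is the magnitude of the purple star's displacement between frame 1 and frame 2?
3.1

The purple star moved from (3.5, 0.7) to (2.6, 3.7), a distance of √(0.9² + 3.0²) ≈ 3.1.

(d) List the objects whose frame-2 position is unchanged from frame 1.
none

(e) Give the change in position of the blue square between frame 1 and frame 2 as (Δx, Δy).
(-0.1, -0.7)

The blue square was at (8.1, 9.5) in frame 1 and (8.0, 8.8) in frame 2.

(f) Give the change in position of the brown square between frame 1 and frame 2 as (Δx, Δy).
(1.4, 2.5)

The brown square was at (1.8, 4.6) in frame 1 and (3.2, 7.1) in frame 2.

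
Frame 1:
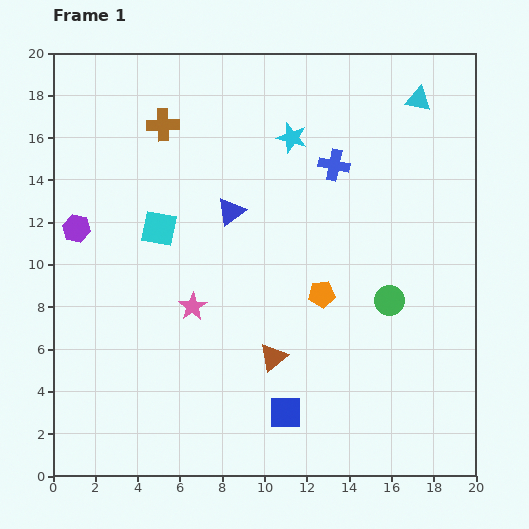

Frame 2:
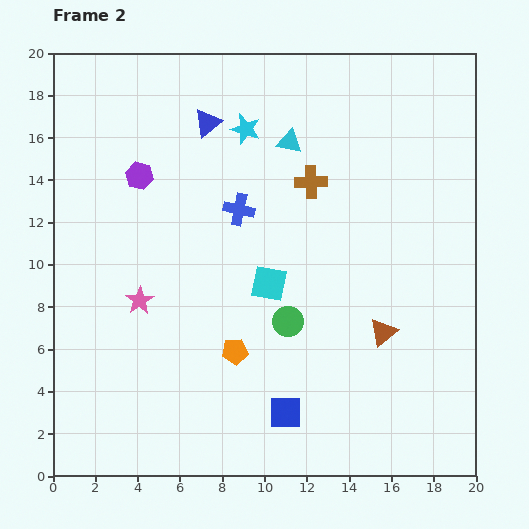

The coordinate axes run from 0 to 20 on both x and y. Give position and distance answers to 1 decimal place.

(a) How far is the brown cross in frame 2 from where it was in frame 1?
7.5

The brown cross moved from (5.2, 16.6) to (12.2, 13.9), a distance of √(7.0² + 2.7²) ≈ 7.5.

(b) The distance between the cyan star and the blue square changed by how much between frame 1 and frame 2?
+0.5

Distance in frame 1: 13.0. Distance in frame 2: 13.5.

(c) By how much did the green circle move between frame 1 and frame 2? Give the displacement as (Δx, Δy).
(-4.8, -1.0)

The green circle was at (15.9, 8.3) in frame 1 and (11.1, 7.3) in frame 2.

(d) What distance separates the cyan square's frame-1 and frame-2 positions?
5.8

The cyan square moved from (5.0, 11.7) to (10.2, 9.1), a distance of √(5.2² + 2.6²) ≈ 5.8.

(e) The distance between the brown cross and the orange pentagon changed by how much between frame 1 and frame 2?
-2.2

Distance in frame 1: 11.0. Distance in frame 2: 8.8.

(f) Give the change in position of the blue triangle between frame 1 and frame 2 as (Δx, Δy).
(-1.1, 4.2)

The blue triangle was at (8.4, 12.5) in frame 1 and (7.3, 16.7) in frame 2.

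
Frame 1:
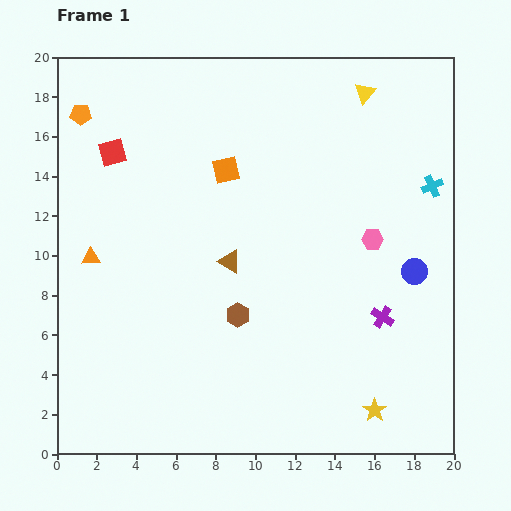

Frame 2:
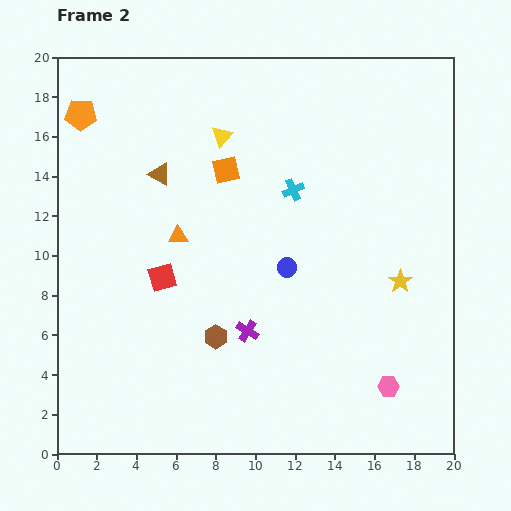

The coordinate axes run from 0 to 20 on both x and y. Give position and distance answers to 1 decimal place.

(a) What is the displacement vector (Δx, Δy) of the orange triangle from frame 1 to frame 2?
(4.4, 1.1)

The orange triangle was at (1.7, 9.9) in frame 1 and (6.1, 11.0) in frame 2.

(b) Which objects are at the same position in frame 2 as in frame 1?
the orange square, the orange pentagon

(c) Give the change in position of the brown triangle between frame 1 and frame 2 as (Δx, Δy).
(-3.5, 4.4)

The brown triangle was at (8.7, 9.7) in frame 1 and (5.2, 14.1) in frame 2.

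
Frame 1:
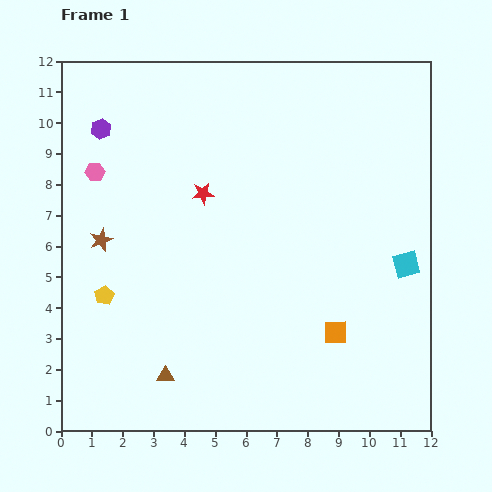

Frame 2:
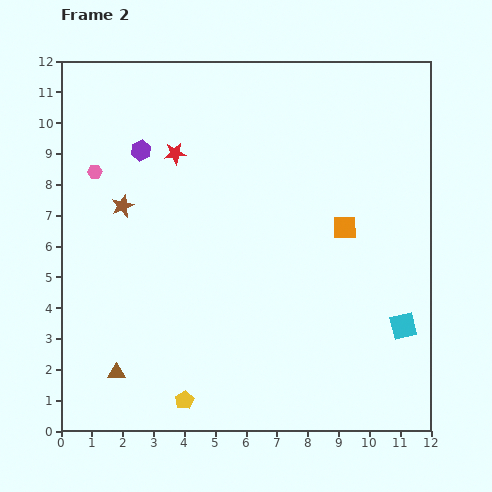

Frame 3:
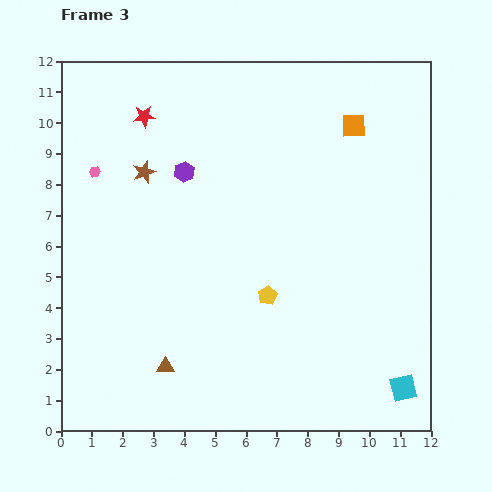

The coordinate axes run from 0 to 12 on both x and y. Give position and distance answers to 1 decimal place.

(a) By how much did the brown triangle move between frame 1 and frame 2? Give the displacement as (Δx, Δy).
(-1.6, 0.1)

The brown triangle was at (3.4, 1.8) in frame 1 and (1.8, 1.9) in frame 2.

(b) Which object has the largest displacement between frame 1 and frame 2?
the yellow pentagon

(moved 4.3; next 3.4)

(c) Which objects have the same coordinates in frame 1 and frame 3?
the pink hexagon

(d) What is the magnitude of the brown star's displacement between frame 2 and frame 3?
1.3

The brown star moved from (2.0, 7.3) to (2.7, 8.4), a distance of √(0.7² + 1.1²) ≈ 1.3.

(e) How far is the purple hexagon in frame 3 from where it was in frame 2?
1.6

The purple hexagon moved from (2.6, 9.1) to (4.0, 8.4), a distance of √(1.4² + 0.7²) ≈ 1.6.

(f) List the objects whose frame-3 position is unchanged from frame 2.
the pink hexagon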